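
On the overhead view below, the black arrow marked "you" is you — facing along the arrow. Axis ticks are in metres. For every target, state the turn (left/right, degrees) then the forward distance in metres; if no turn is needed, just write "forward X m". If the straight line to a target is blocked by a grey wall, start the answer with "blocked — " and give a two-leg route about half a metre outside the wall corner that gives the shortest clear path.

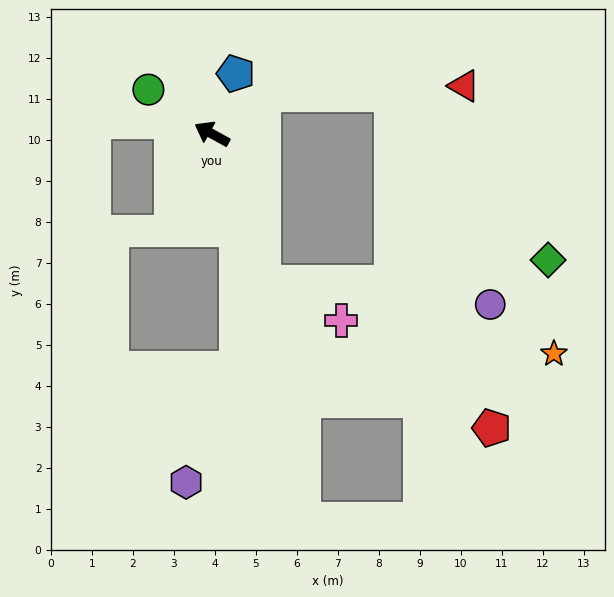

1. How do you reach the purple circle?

blocked — turn left 138°, forward 3.8 m, then turn left 65°, forward 5.5 m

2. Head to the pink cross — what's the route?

blocked — turn left 138°, forward 3.8 m, then turn left 44°, forward 2.1 m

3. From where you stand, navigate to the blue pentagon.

turn right 83°, forward 1.6 m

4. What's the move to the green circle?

turn right 6°, forward 1.9 m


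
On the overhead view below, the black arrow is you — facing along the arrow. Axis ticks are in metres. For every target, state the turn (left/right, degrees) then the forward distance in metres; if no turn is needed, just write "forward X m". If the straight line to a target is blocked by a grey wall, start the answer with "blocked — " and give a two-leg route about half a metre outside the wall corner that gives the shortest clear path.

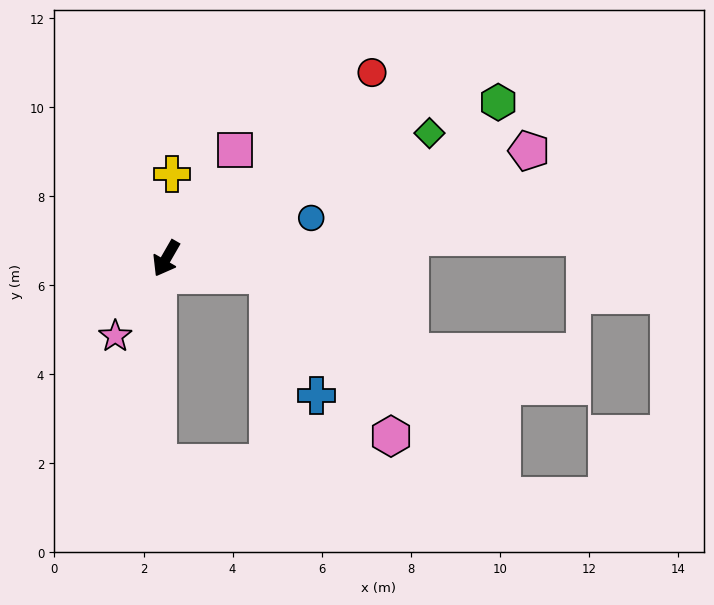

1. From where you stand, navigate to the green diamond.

turn left 145°, forward 6.5 m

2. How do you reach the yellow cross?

turn right 154°, forward 1.9 m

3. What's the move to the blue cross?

blocked — turn left 111°, forward 2.3 m, then turn right 59°, forward 2.9 m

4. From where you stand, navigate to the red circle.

turn left 162°, forward 6.2 m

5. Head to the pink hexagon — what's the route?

blocked — turn left 111°, forward 2.3 m, then turn right 44°, forward 4.5 m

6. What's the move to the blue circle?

turn left 136°, forward 3.4 m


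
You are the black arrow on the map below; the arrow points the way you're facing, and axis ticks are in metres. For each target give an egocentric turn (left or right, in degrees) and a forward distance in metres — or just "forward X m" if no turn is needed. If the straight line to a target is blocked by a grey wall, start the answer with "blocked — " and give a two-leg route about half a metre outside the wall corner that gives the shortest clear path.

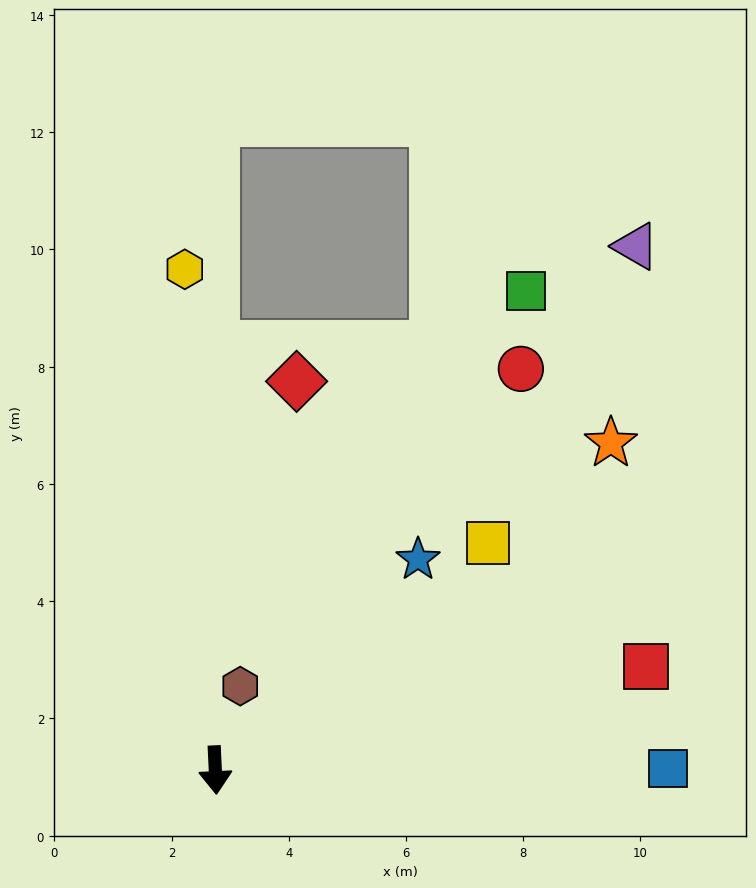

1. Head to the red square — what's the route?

turn left 101°, forward 7.6 m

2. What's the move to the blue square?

turn left 88°, forward 7.7 m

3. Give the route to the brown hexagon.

turn left 161°, forward 1.5 m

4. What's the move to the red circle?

turn left 140°, forward 8.6 m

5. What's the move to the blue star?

turn left 133°, forward 5.0 m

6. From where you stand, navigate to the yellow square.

turn left 127°, forward 6.1 m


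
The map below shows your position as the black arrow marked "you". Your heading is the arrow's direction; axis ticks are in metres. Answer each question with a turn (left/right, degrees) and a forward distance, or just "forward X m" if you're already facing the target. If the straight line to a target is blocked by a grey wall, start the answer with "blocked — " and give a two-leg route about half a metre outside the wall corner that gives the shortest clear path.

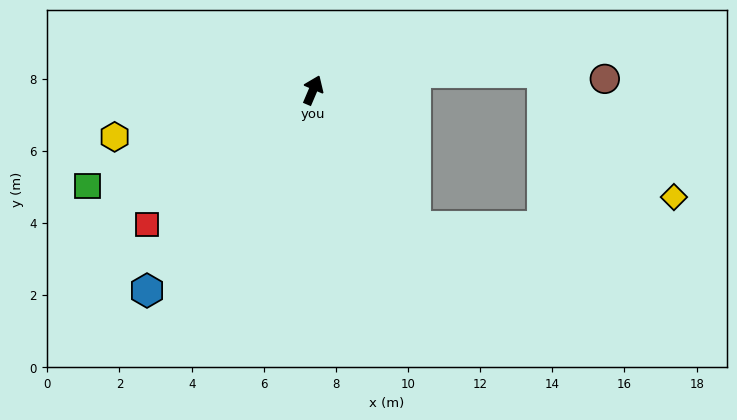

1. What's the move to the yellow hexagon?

turn left 126°, forward 5.7 m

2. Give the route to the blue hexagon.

turn left 163°, forward 7.2 m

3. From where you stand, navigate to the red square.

turn left 152°, forward 5.9 m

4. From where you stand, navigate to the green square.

turn left 136°, forward 6.8 m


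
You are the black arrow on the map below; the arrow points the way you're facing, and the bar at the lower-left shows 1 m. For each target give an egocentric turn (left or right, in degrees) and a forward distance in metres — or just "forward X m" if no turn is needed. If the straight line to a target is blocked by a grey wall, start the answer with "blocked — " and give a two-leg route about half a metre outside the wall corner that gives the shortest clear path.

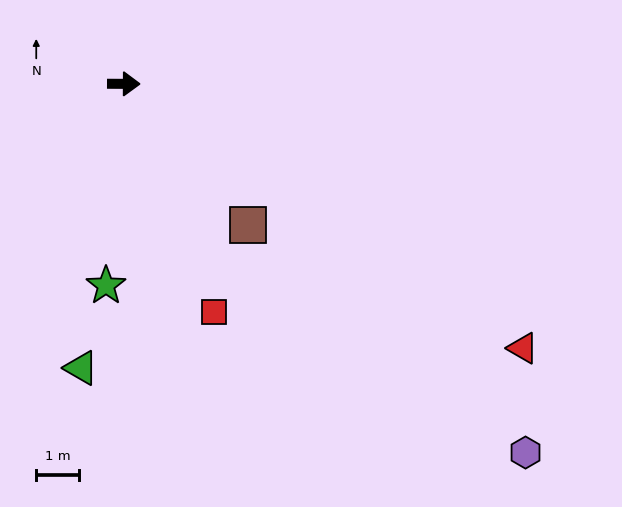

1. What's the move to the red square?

turn right 68°, forward 5.7 m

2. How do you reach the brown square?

turn right 49°, forward 4.4 m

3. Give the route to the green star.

turn right 95°, forward 4.7 m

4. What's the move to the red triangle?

turn right 33°, forward 11.2 m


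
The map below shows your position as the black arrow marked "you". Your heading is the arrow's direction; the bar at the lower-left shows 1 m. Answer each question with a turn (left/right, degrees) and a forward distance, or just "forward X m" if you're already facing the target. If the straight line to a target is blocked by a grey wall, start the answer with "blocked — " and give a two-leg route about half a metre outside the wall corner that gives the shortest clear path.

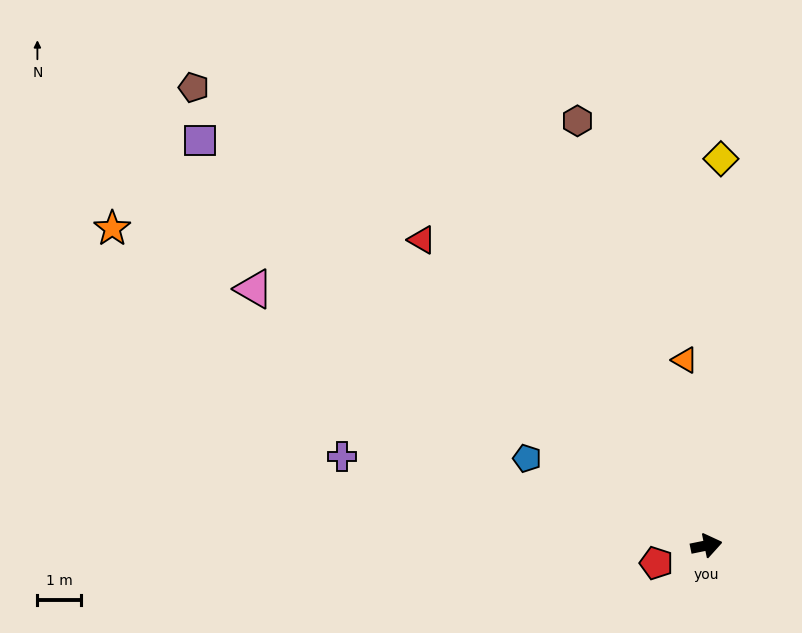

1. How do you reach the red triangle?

turn left 121°, forward 9.5 m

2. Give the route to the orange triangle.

turn left 85°, forward 4.3 m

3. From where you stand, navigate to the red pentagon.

turn right 172°, forward 1.2 m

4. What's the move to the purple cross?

turn left 155°, forward 8.6 m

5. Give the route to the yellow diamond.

turn left 76°, forward 8.8 m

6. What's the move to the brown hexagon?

turn left 95°, forward 10.1 m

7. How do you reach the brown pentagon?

turn left 127°, forward 15.7 m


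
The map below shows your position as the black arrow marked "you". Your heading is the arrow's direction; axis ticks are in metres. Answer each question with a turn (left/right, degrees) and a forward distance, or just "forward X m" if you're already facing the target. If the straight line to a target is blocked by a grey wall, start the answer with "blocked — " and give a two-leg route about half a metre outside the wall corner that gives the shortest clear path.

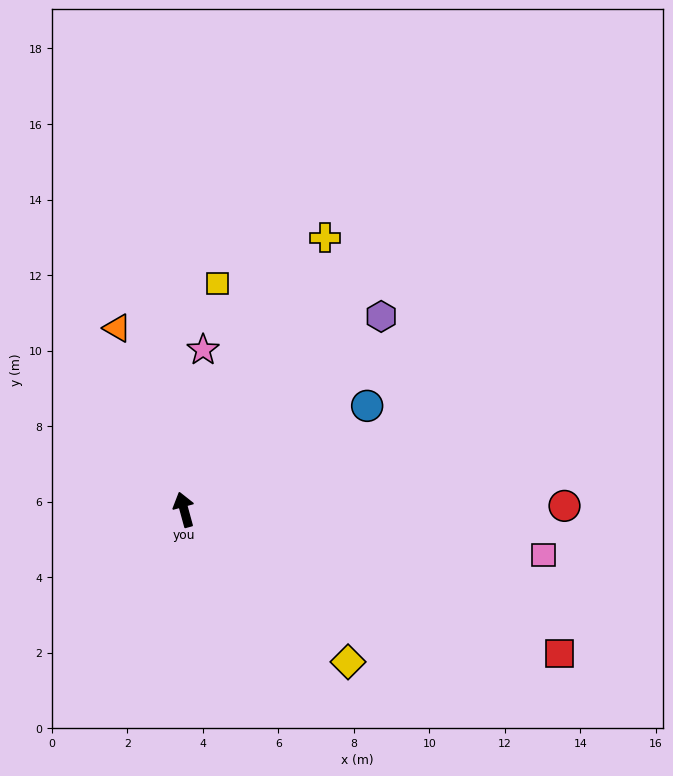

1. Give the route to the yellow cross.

turn right 43°, forward 8.1 m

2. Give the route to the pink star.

turn right 22°, forward 4.3 m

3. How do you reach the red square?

turn right 126°, forward 10.7 m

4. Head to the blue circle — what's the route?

turn right 76°, forward 5.6 m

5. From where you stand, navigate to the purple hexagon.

turn right 61°, forward 7.3 m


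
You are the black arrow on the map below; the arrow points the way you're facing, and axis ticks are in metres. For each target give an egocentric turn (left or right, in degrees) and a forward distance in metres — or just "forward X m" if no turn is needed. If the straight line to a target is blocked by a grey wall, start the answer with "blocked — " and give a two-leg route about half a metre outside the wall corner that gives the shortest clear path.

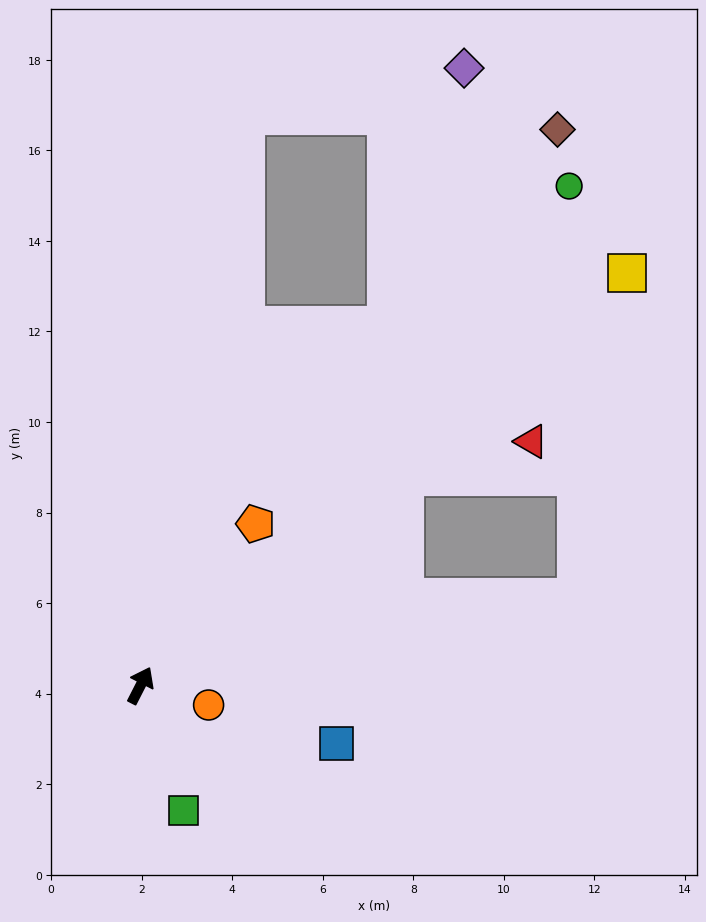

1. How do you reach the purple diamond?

blocked — turn left 17°, forward 12.8 m, then turn right 68°, forward 4.9 m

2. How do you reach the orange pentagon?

turn right 8°, forward 4.4 m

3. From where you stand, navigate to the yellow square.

turn right 23°, forward 14.1 m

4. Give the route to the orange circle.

turn right 79°, forward 1.6 m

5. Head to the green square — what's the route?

turn right 134°, forward 2.9 m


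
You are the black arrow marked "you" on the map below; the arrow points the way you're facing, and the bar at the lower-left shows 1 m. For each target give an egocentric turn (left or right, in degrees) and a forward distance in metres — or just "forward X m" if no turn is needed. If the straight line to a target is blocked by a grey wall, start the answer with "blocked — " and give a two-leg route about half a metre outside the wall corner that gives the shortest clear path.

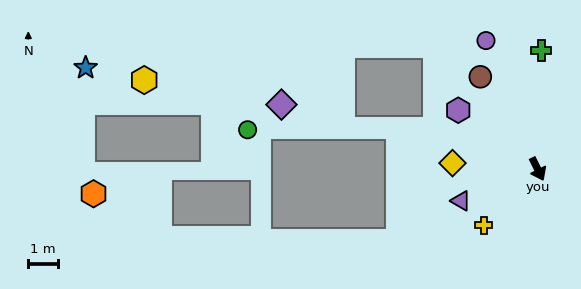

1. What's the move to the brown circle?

turn right 175°, forward 3.7 m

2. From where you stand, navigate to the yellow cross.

turn right 70°, forward 2.6 m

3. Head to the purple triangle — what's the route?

turn right 94°, forward 2.8 m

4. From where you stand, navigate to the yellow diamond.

turn right 120°, forward 2.9 m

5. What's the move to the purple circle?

turn left 175°, forward 4.7 m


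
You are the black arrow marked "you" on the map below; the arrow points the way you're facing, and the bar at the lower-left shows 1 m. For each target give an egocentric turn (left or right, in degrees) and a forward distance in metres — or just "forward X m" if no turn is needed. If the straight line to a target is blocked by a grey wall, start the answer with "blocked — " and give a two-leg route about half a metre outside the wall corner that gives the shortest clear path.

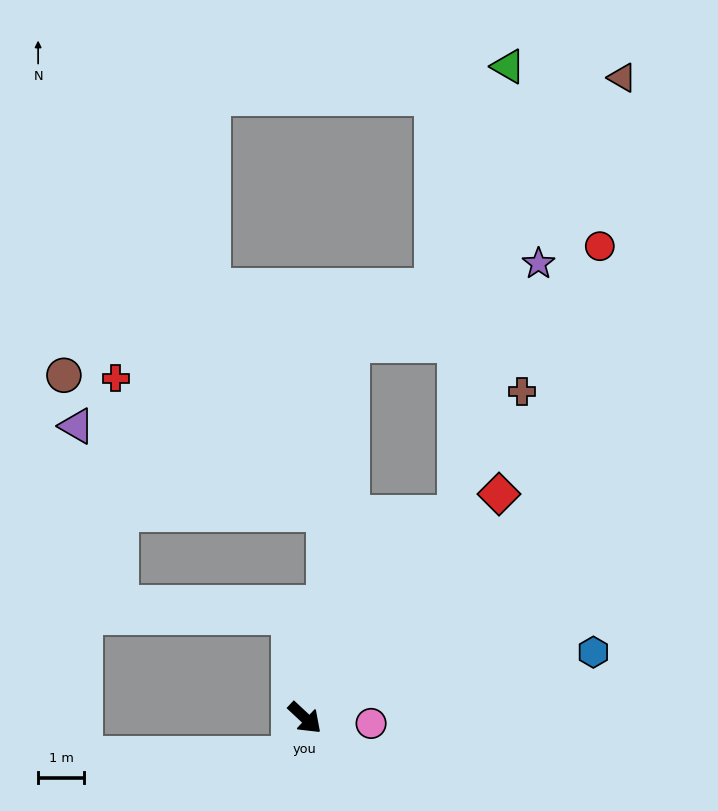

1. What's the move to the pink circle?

turn left 38°, forward 1.4 m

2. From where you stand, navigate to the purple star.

blocked — turn left 96°, forward 5.5 m, then turn left 19°, forward 5.7 m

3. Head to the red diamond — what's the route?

turn left 92°, forward 6.4 m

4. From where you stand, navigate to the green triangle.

blocked — turn left 96°, forward 5.5 m, then turn left 31°, forward 9.7 m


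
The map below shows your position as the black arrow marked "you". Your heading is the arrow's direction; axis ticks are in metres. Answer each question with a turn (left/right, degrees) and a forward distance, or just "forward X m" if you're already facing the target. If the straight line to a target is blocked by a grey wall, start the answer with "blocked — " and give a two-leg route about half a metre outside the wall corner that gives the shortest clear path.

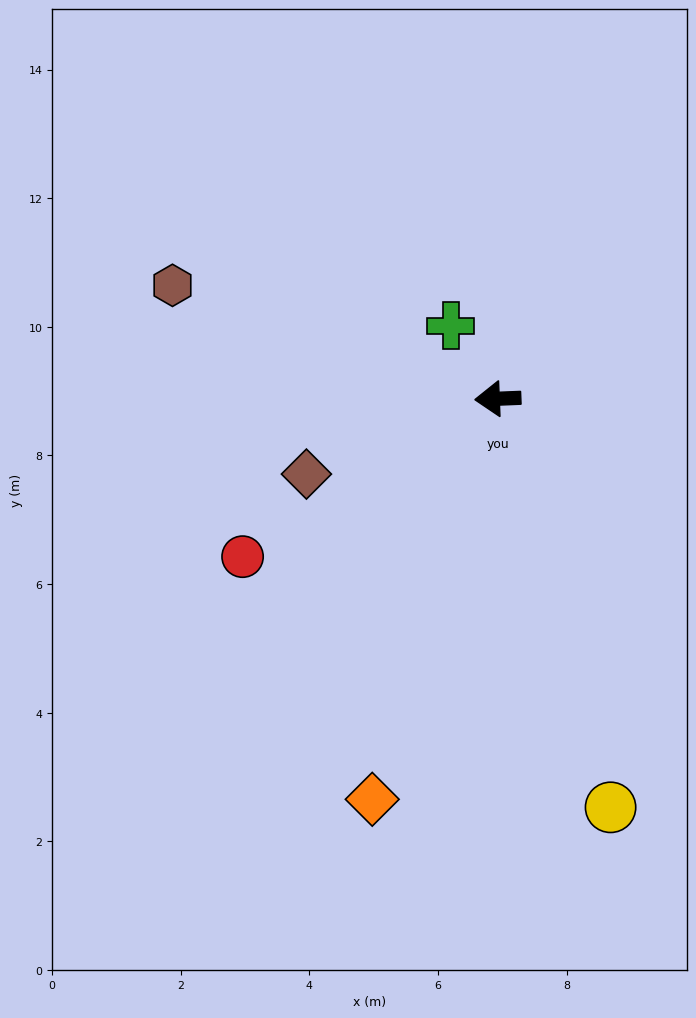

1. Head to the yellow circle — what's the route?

turn left 103°, forward 6.6 m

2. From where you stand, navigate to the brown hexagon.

turn right 22°, forward 5.4 m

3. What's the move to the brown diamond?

turn left 19°, forward 3.2 m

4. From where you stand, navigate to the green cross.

turn right 59°, forward 1.4 m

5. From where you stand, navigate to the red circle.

turn left 29°, forward 4.7 m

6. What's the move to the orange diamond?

turn left 70°, forward 6.5 m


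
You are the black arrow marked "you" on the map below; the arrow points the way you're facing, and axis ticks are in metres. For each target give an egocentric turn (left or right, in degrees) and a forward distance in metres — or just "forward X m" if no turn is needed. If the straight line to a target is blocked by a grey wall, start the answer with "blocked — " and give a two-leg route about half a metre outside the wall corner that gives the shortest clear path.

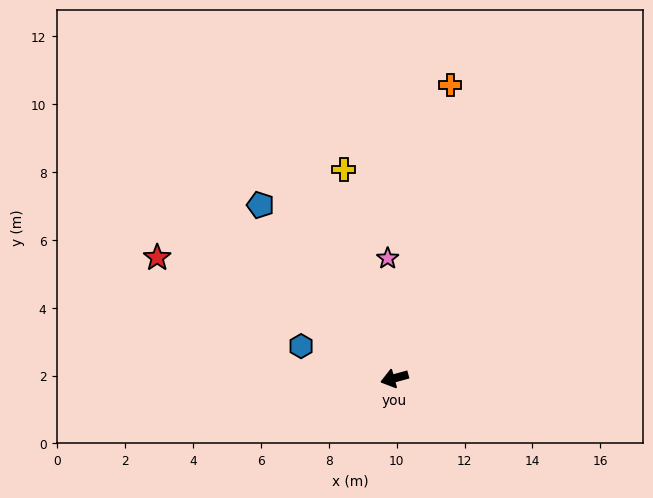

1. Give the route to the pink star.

turn right 102°, forward 3.5 m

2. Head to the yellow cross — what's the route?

turn right 92°, forward 6.3 m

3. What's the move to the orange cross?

turn right 116°, forward 8.8 m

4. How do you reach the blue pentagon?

turn right 68°, forward 6.5 m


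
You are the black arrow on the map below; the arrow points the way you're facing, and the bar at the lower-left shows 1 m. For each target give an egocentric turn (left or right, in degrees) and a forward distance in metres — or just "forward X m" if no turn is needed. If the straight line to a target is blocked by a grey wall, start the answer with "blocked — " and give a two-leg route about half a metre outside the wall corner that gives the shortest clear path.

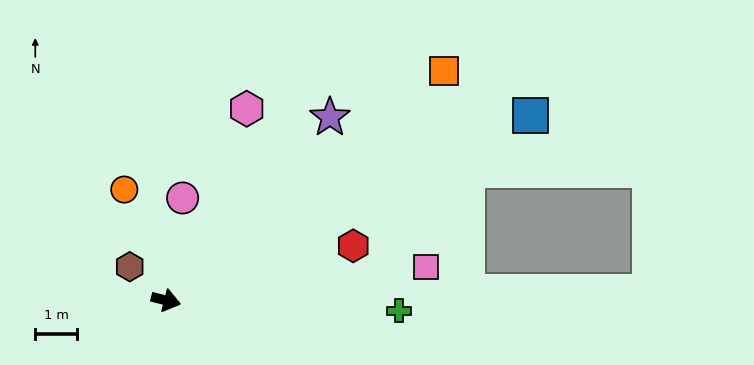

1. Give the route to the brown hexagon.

turn left 151°, forward 1.2 m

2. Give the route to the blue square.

turn left 41°, forward 9.8 m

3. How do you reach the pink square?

turn left 22°, forward 6.3 m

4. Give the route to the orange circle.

turn left 125°, forward 2.8 m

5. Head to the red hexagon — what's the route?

turn left 31°, forward 4.7 m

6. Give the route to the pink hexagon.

turn left 81°, forward 5.0 m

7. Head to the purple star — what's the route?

turn left 62°, forward 5.9 m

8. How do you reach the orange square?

turn left 54°, forward 8.7 m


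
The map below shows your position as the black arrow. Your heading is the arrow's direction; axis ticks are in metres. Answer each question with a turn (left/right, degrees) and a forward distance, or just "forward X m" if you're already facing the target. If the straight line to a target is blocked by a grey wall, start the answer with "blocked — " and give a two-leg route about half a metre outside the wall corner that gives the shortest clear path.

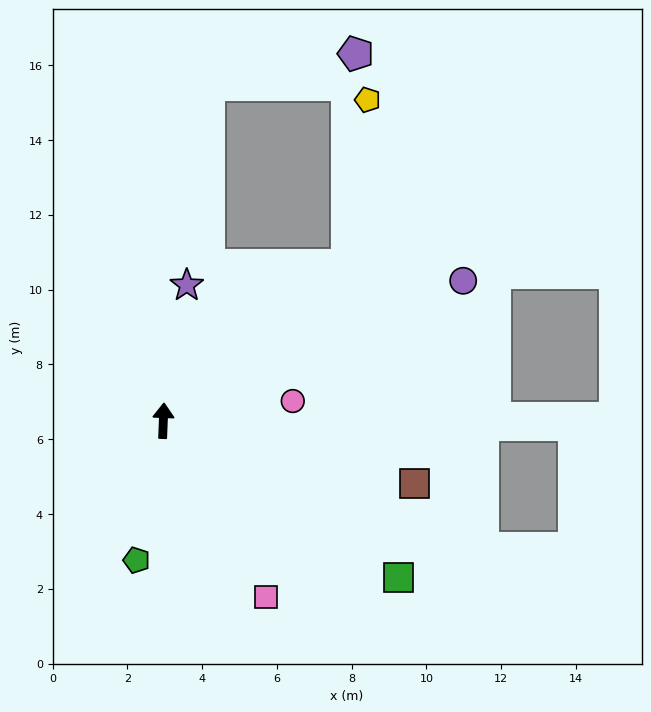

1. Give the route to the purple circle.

turn right 63°, forward 8.8 m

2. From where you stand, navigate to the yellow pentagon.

blocked — turn right 47°, forward 6.4 m, then turn left 42°, forward 4.5 m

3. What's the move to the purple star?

turn right 8°, forward 3.7 m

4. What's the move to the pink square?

turn right 148°, forward 5.5 m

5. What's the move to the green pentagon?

turn left 171°, forward 3.8 m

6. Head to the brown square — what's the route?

turn right 102°, forward 6.9 m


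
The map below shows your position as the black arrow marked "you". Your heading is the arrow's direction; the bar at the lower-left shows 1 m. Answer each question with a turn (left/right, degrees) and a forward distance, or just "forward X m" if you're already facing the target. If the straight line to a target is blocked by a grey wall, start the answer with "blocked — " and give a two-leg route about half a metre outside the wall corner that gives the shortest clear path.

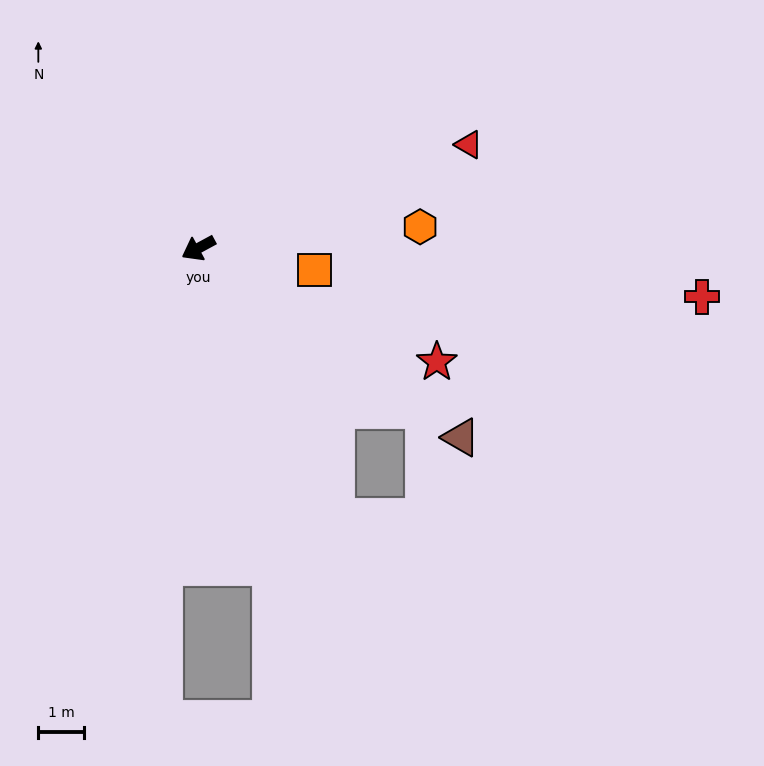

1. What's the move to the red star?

turn left 126°, forward 5.8 m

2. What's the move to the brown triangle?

turn left 116°, forward 7.1 m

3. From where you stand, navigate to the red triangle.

turn left 173°, forward 6.4 m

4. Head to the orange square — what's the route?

turn left 141°, forward 2.6 m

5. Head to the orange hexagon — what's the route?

turn left 157°, forward 4.9 m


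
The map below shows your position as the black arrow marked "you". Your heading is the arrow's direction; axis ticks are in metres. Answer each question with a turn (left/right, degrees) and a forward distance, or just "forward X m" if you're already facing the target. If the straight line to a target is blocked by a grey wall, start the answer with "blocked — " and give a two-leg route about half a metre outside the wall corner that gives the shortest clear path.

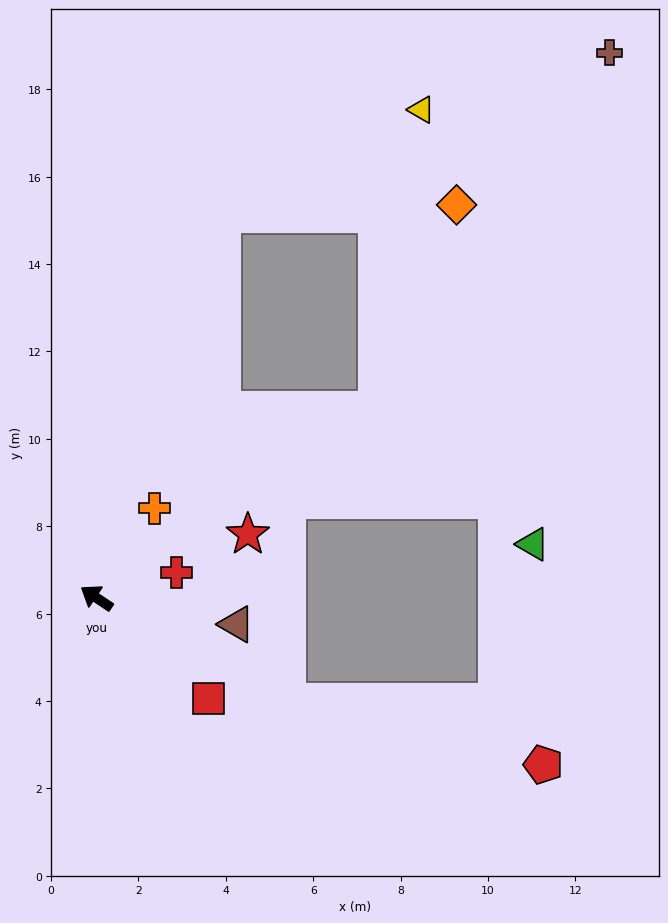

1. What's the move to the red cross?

turn right 129°, forward 1.9 m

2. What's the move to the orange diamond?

blocked — turn right 74°, forward 9.2 m, then turn right 70°, forward 5.4 m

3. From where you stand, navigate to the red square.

turn left 172°, forward 3.4 m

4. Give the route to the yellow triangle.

blocked — turn right 74°, forward 9.2 m, then turn right 45°, forward 5.1 m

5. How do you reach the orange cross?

turn right 89°, forward 2.4 m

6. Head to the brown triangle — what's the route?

turn right 157°, forward 3.3 m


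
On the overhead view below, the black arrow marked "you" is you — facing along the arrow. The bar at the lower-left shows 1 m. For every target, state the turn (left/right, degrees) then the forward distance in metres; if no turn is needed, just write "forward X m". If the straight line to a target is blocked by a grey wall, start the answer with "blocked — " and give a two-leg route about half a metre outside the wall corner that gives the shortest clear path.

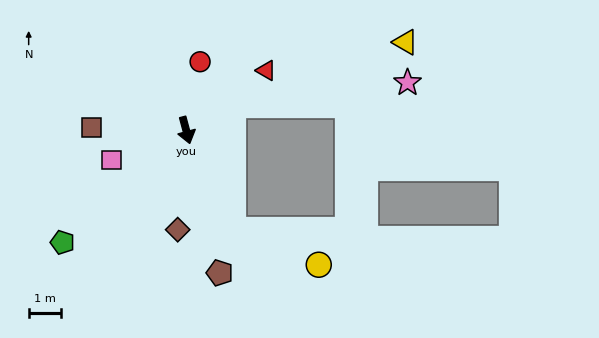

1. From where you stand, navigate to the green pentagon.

turn right 63°, forward 5.1 m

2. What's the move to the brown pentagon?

forward 4.5 m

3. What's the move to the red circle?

turn left 154°, forward 2.1 m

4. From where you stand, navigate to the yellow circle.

blocked — turn left 10°, forward 3.4 m, then turn left 43°, forward 2.8 m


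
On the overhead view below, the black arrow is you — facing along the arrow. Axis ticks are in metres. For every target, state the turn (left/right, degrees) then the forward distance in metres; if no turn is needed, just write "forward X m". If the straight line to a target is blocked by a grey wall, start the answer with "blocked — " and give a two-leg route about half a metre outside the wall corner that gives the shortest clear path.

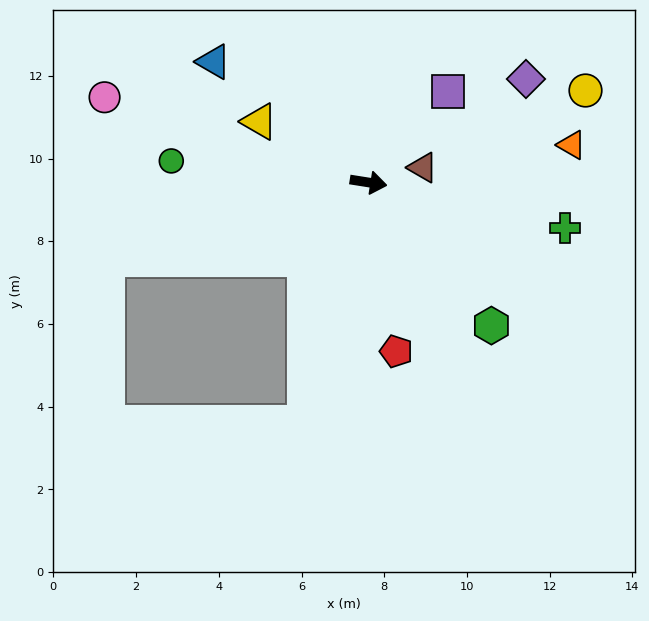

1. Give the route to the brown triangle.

turn left 24°, forward 1.4 m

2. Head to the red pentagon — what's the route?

turn right 72°, forward 4.1 m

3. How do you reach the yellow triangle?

turn left 160°, forward 3.0 m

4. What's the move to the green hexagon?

turn right 40°, forward 4.6 m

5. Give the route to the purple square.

turn left 58°, forward 2.9 m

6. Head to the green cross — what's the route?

turn right 4°, forward 4.9 m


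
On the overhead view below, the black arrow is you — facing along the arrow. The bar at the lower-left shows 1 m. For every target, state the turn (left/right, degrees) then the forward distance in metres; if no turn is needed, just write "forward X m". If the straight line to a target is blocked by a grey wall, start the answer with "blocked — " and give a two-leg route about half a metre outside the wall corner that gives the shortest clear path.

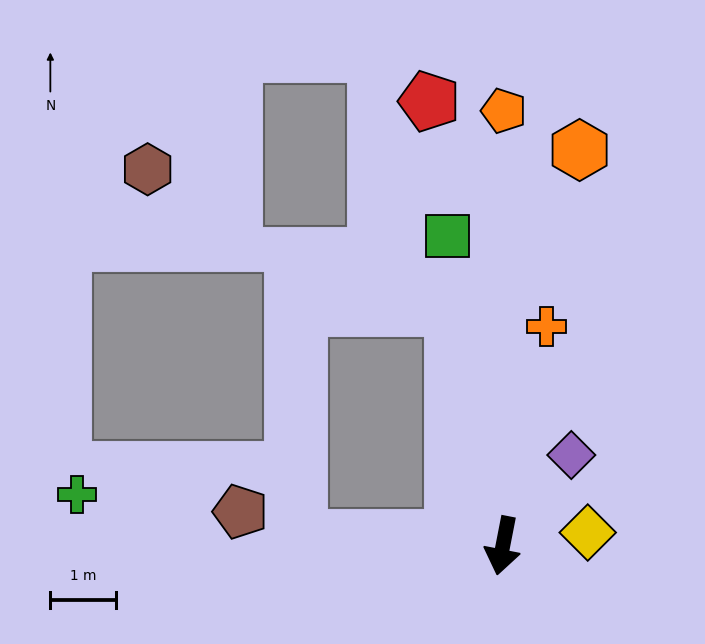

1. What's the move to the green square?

turn right 159°, forward 4.8 m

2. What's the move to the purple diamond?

turn left 154°, forward 1.7 m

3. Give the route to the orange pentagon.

turn right 169°, forward 6.6 m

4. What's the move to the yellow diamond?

turn left 110°, forward 1.3 m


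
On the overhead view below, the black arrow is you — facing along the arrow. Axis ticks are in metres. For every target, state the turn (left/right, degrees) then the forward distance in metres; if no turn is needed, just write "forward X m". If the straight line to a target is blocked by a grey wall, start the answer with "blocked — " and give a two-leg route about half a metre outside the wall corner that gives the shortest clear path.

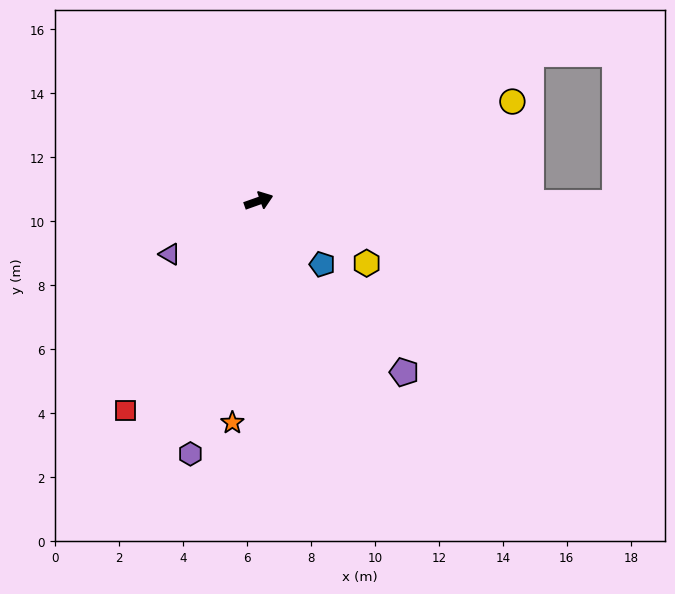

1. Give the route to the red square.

turn right 142°, forward 7.8 m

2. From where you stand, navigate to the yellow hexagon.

turn right 49°, forward 3.9 m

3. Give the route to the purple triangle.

turn right 169°, forward 3.2 m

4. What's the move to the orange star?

turn right 116°, forward 7.0 m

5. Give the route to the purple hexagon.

turn right 125°, forward 8.2 m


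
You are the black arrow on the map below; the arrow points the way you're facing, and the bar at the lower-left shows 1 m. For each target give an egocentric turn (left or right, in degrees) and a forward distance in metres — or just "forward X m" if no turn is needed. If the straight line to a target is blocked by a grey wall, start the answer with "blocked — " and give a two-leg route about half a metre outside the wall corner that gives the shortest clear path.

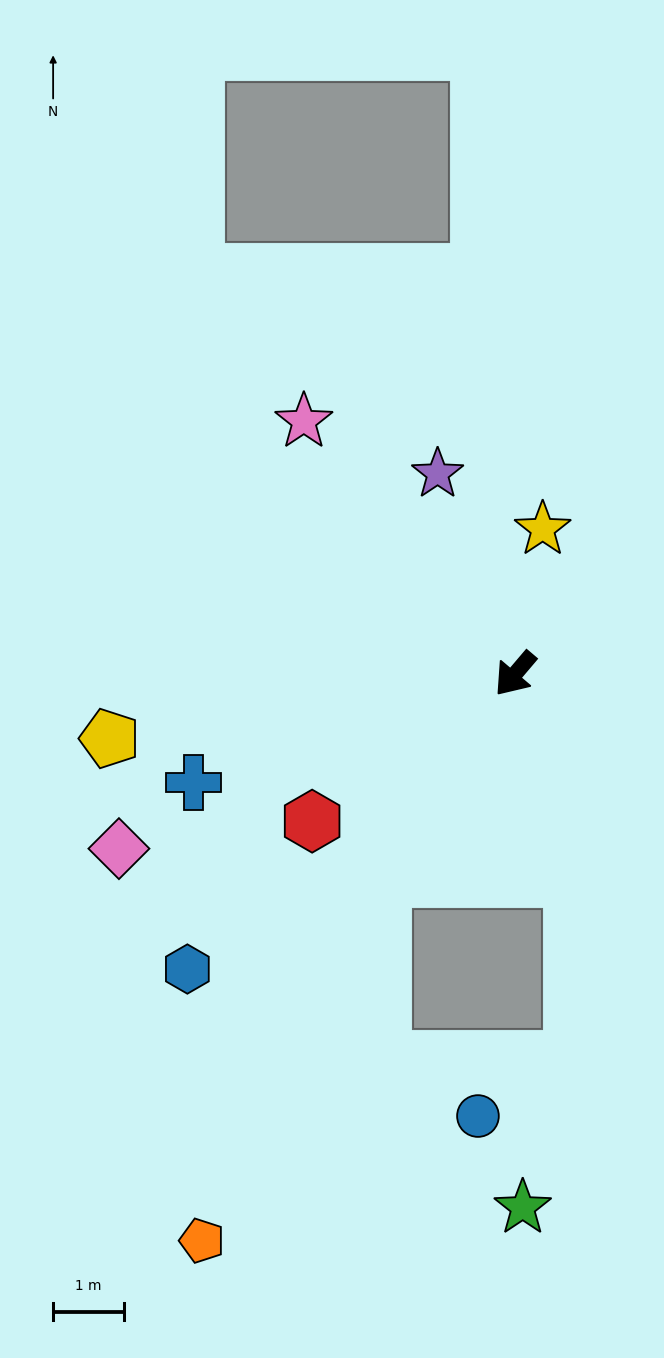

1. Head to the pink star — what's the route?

turn right 100°, forward 4.7 m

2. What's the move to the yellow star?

turn right 150°, forward 2.1 m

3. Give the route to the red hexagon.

turn right 14°, forward 3.6 m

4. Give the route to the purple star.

turn right 118°, forward 3.0 m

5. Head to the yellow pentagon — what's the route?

turn right 41°, forward 5.8 m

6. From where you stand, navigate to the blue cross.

turn right 31°, forward 4.8 m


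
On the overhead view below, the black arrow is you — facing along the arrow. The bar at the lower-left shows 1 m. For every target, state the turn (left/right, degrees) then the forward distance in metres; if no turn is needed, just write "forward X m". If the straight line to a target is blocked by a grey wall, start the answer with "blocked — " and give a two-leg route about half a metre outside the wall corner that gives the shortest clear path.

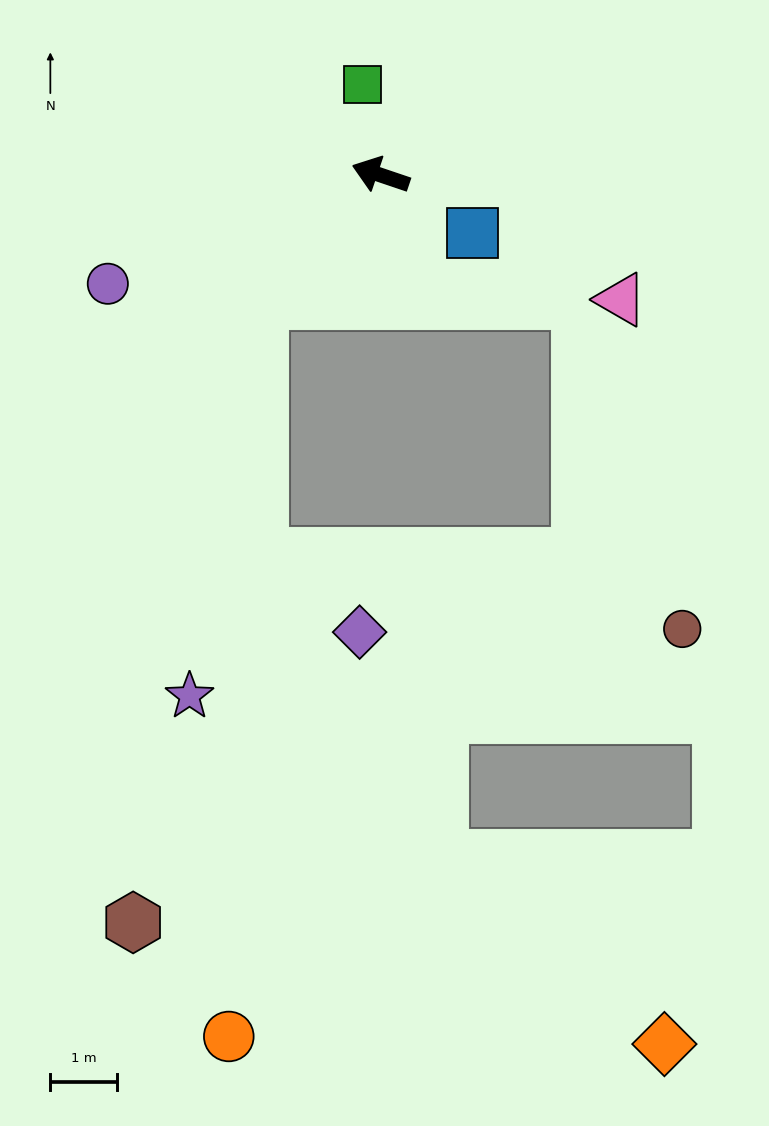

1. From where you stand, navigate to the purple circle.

turn left 40°, forward 4.4 m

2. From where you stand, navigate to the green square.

turn right 60°, forward 1.4 m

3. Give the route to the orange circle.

blocked — turn left 65°, forward 2.6 m, then turn left 41°, forward 11.1 m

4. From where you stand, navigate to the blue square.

turn left 166°, forward 1.6 m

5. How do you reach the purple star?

blocked — turn left 65°, forward 2.6 m, then turn left 34°, forward 6.0 m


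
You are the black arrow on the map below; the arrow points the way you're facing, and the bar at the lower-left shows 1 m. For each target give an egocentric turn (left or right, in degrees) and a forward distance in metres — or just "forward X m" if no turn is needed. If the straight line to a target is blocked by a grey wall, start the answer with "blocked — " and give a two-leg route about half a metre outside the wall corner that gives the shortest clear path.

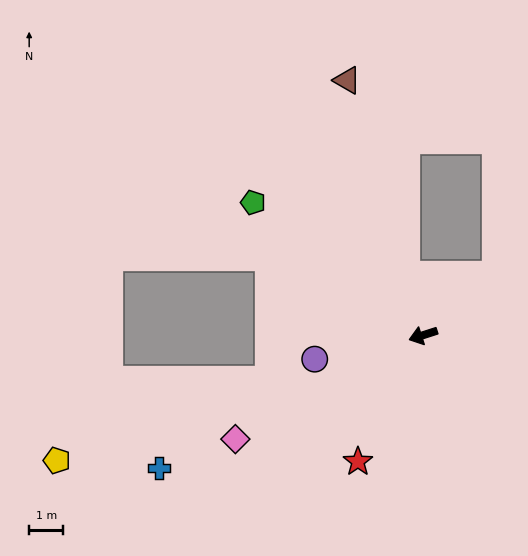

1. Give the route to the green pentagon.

turn right 56°, forward 6.4 m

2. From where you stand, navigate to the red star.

turn left 45°, forward 4.2 m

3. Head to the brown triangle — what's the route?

turn right 91°, forward 7.8 m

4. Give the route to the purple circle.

turn right 5°, forward 3.3 m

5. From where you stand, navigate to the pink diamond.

turn left 11°, forward 6.3 m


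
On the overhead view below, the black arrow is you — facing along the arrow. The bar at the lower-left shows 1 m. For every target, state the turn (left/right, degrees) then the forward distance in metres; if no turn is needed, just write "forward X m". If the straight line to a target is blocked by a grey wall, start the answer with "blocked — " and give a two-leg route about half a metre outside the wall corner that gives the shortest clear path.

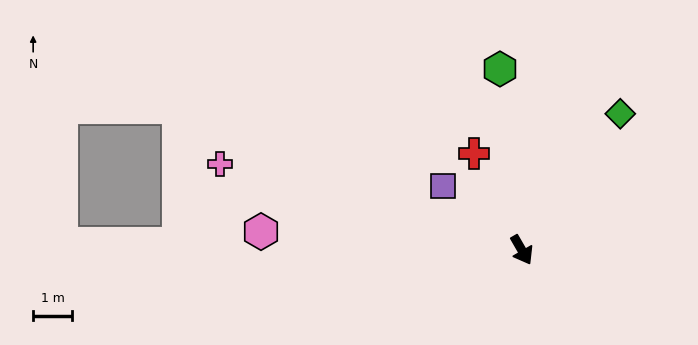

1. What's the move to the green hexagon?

turn left 157°, forward 4.7 m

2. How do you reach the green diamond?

turn left 114°, forward 4.3 m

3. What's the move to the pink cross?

turn right 136°, forward 8.1 m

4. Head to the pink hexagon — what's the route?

turn right 124°, forward 6.8 m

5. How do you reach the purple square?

turn right 159°, forward 2.6 m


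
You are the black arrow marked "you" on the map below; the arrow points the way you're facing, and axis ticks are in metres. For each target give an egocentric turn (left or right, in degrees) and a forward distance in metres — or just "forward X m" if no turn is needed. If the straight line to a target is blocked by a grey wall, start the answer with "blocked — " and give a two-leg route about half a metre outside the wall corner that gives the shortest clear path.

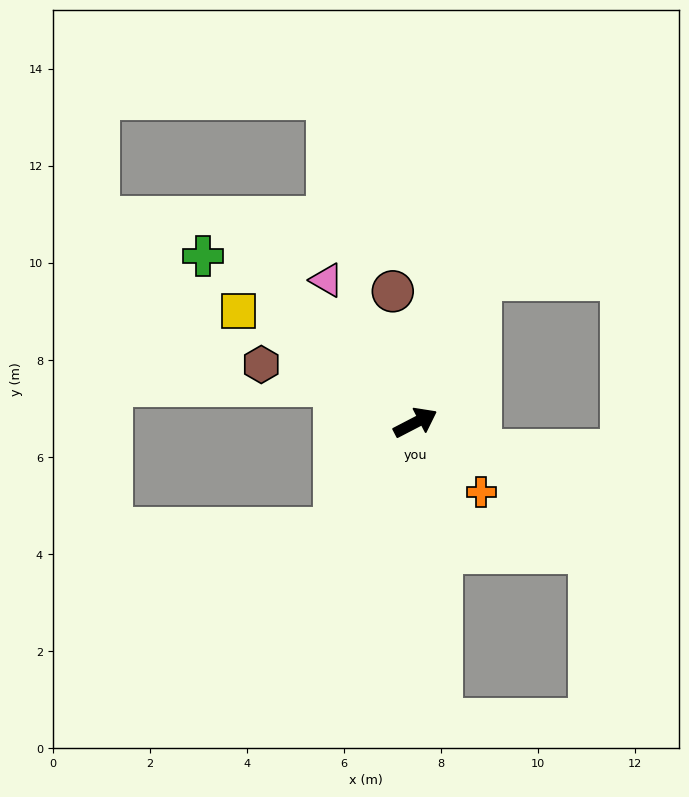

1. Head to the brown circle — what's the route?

turn left 72°, forward 2.7 m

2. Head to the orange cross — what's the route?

turn right 74°, forward 2.0 m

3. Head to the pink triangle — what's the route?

turn left 95°, forward 3.5 m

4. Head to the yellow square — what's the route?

turn left 120°, forward 4.3 m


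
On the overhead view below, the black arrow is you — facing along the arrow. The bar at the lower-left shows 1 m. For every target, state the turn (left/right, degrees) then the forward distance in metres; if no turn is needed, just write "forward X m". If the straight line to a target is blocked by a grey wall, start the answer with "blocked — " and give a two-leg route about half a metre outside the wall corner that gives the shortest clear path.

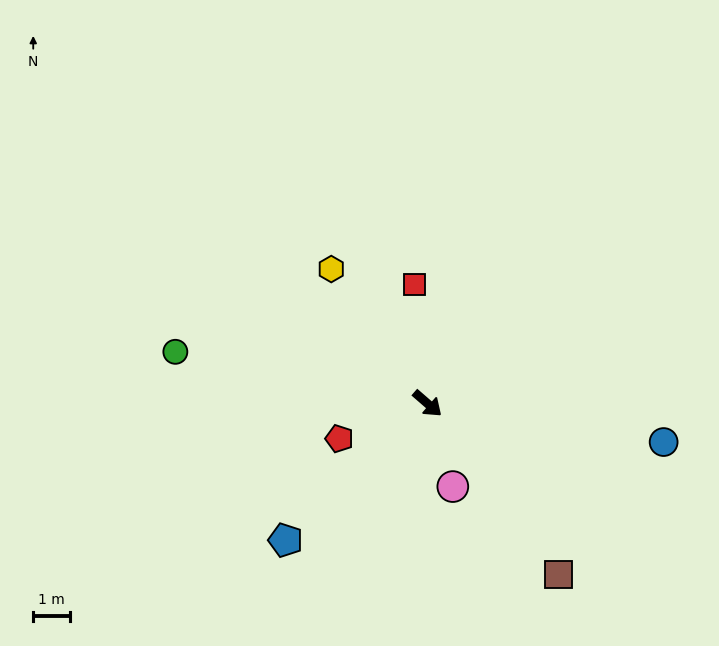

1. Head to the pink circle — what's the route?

turn right 32°, forward 2.4 m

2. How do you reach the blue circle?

turn left 32°, forward 6.5 m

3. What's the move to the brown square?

turn right 12°, forward 5.8 m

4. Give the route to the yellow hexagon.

turn left 167°, forward 4.5 m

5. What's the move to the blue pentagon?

turn right 95°, forward 5.3 m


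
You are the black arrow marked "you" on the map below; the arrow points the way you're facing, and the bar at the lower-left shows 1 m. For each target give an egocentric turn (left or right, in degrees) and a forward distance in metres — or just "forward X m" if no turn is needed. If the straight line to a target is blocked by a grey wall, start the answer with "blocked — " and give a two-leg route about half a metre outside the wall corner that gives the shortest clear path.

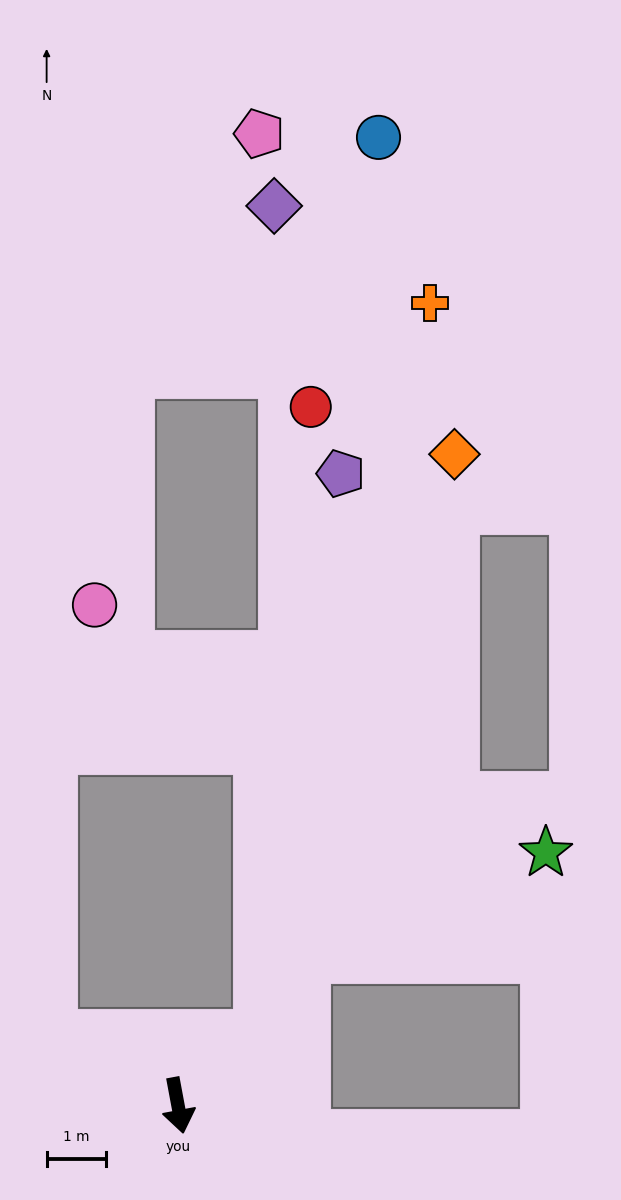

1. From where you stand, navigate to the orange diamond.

blocked — turn left 121°, forward 1.8 m, then turn left 30°, forward 10.3 m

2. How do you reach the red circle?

blocked — turn left 121°, forward 1.8 m, then turn left 44°, forward 10.6 m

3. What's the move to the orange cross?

blocked — turn left 121°, forward 1.8 m, then turn left 35°, forward 12.6 m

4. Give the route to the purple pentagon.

blocked — turn left 121°, forward 1.8 m, then turn left 40°, forward 9.5 m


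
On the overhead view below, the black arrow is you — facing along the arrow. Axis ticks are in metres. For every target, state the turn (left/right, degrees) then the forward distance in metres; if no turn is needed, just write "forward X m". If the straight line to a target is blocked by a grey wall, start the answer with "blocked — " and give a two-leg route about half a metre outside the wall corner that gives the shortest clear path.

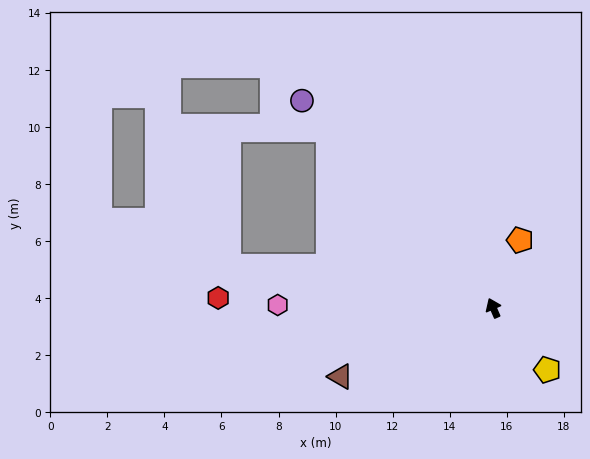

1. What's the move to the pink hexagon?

turn left 66°, forward 7.6 m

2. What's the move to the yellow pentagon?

turn right 162°, forward 2.9 m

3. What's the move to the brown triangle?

turn left 91°, forward 5.9 m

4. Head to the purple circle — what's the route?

turn left 19°, forward 9.9 m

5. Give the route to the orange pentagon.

turn right 45°, forward 2.6 m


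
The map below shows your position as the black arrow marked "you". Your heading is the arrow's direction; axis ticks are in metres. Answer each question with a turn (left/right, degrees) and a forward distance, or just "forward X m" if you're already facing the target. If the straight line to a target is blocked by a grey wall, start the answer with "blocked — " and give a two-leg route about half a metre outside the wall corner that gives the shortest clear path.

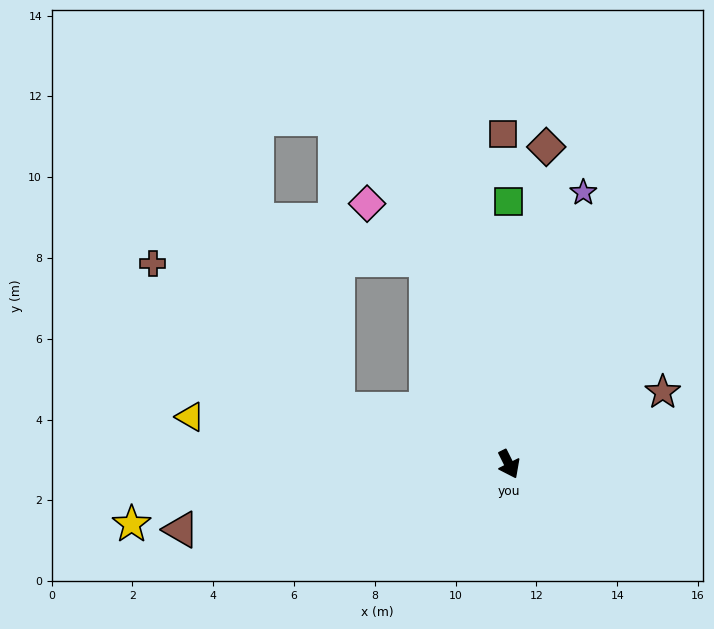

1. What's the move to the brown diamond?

turn left 147°, forward 7.9 m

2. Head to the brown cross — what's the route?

blocked — turn right 134°, forward 4.4 m, then turn right 21°, forward 5.8 m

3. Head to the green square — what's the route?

turn left 153°, forward 6.5 m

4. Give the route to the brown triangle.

turn right 105°, forward 8.3 m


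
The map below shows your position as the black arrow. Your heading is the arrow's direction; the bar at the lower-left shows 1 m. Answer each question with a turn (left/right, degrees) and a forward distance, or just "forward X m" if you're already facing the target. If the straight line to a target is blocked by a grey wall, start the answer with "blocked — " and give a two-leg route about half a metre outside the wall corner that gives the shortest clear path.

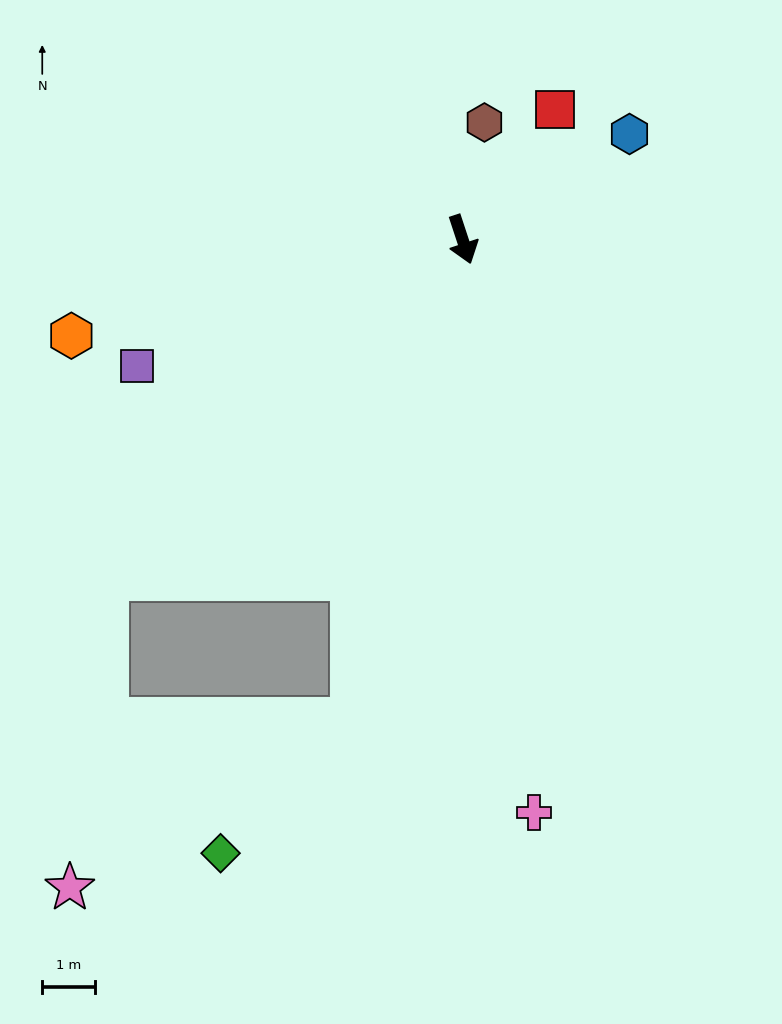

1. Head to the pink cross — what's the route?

turn right 11°, forward 10.9 m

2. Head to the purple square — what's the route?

turn right 87°, forward 6.6 m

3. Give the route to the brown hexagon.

turn left 151°, forward 2.2 m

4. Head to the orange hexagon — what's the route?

turn right 94°, forward 7.6 m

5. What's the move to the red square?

turn left 126°, forward 3.0 m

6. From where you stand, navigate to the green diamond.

blocked — turn right 31°, forward 9.3 m, then turn right 32°, forward 3.5 m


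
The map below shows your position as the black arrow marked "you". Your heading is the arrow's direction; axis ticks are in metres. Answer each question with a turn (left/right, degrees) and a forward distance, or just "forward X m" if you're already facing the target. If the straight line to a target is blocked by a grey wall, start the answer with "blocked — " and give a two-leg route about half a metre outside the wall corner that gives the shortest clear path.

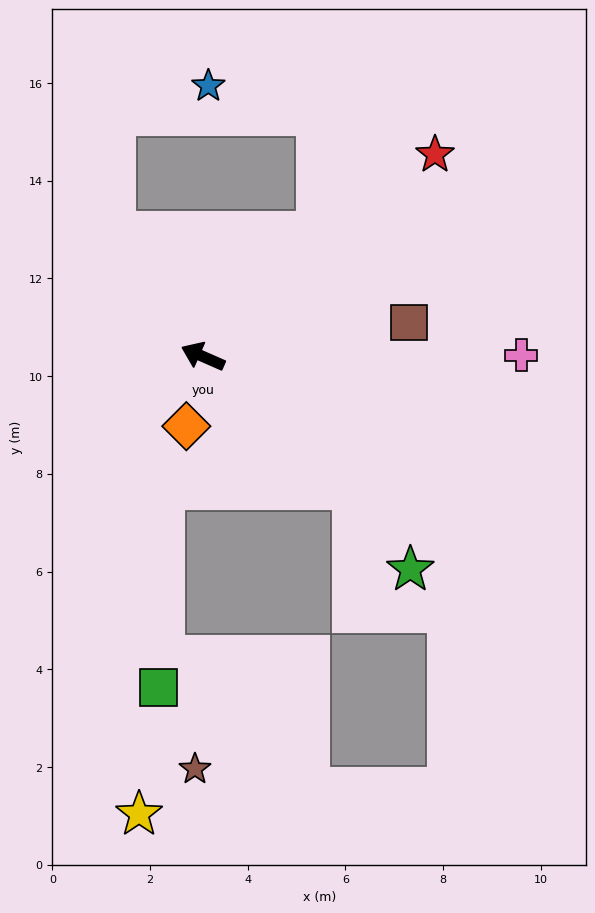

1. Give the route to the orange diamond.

turn left 100°, forward 1.5 m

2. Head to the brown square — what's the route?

turn right 147°, forward 4.3 m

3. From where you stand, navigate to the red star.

turn right 115°, forward 6.3 m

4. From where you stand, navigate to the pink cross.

turn right 156°, forward 6.5 m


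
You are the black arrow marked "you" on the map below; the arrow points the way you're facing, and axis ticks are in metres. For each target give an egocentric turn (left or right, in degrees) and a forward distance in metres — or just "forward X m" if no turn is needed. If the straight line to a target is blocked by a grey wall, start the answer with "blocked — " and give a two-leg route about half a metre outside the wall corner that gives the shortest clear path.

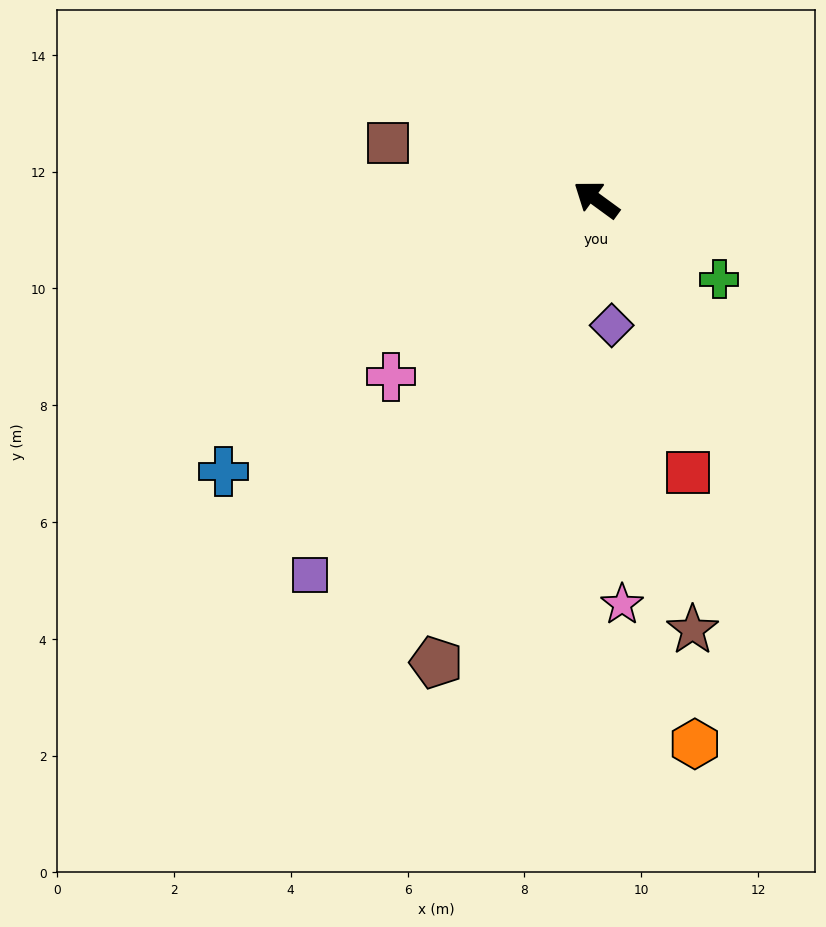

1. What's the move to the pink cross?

turn left 77°, forward 4.6 m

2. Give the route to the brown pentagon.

turn left 107°, forward 8.4 m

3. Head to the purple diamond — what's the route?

turn left 133°, forward 2.2 m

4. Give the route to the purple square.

turn left 89°, forward 8.1 m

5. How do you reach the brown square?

turn left 21°, forward 3.7 m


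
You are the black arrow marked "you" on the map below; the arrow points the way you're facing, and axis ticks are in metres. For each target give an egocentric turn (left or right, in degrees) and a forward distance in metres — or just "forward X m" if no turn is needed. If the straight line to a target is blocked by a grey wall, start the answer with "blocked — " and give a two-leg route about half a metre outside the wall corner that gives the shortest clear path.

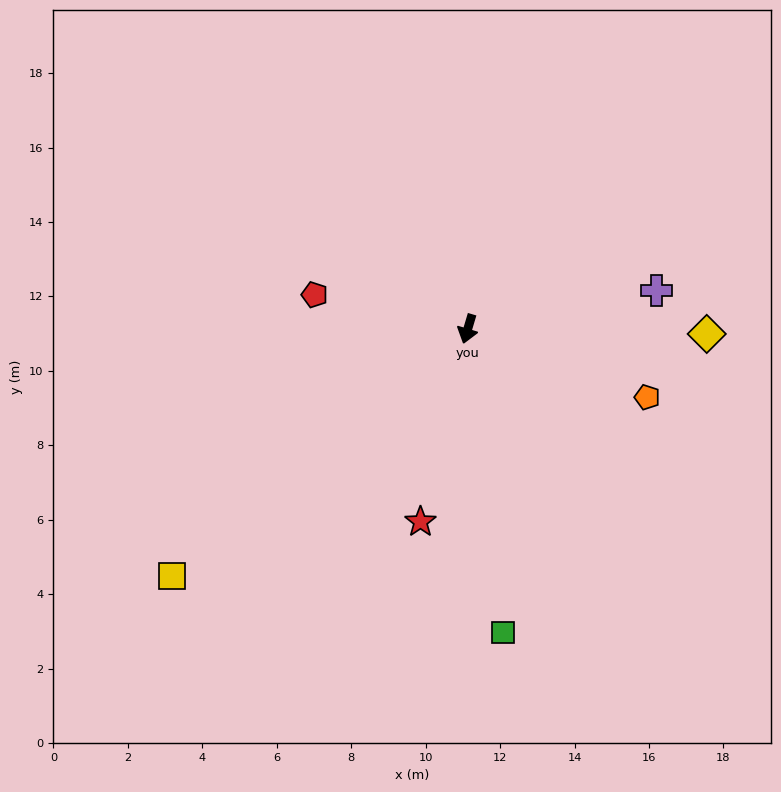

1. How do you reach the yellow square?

turn right 34°, forward 10.4 m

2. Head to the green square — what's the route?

turn left 23°, forward 8.2 m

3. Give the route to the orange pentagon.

turn left 86°, forward 5.2 m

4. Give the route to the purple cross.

turn left 118°, forward 5.2 m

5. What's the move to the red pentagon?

turn right 86°, forward 4.2 m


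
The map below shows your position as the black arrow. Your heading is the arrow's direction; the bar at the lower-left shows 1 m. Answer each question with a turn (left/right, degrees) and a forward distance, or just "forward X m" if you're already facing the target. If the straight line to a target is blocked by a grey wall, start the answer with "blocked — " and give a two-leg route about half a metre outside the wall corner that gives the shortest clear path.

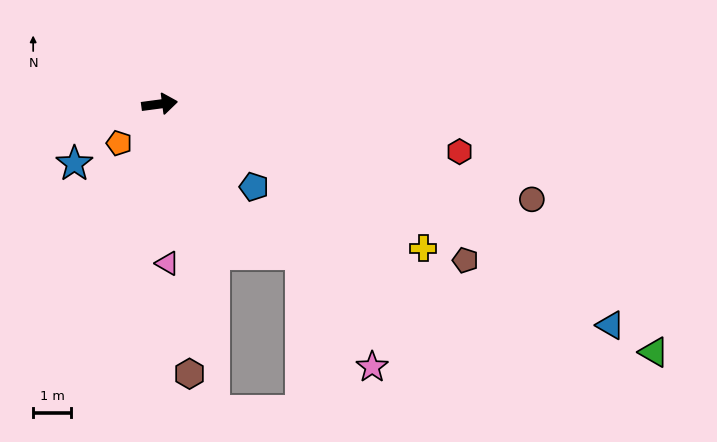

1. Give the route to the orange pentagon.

turn right 144°, forward 1.5 m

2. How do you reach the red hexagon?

turn right 17°, forward 8.0 m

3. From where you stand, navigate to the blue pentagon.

turn right 49°, forward 3.3 m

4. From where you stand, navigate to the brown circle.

turn right 22°, forward 10.1 m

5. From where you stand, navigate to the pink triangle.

turn right 95°, forward 4.2 m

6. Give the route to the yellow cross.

turn right 36°, forward 7.9 m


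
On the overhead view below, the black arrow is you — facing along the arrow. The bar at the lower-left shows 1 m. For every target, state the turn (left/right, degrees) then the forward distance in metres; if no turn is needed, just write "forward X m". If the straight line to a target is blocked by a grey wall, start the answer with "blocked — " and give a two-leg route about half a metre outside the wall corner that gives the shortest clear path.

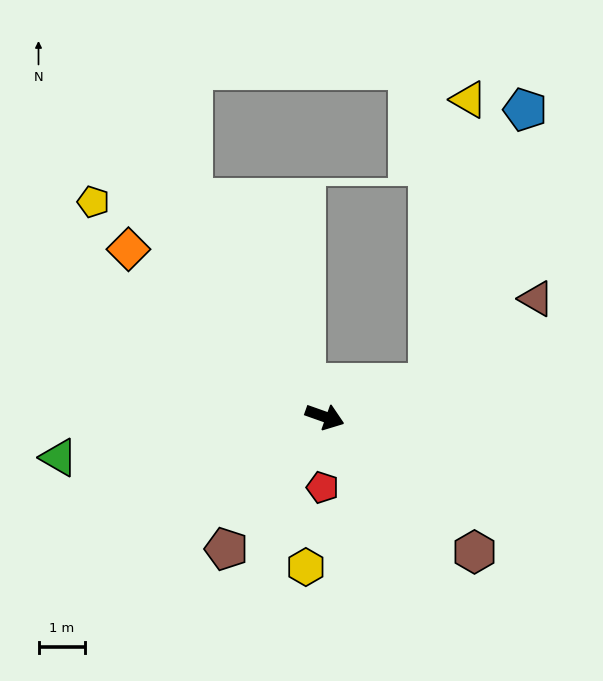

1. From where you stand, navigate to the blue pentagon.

blocked — turn left 38°, forward 2.3 m, then turn left 52°, forward 6.2 m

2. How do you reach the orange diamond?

turn left 159°, forward 5.5 m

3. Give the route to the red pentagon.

turn right 72°, forward 1.5 m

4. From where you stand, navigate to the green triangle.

turn right 152°, forward 5.7 m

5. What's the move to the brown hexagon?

turn right 23°, forward 4.3 m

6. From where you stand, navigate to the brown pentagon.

turn right 107°, forward 3.5 m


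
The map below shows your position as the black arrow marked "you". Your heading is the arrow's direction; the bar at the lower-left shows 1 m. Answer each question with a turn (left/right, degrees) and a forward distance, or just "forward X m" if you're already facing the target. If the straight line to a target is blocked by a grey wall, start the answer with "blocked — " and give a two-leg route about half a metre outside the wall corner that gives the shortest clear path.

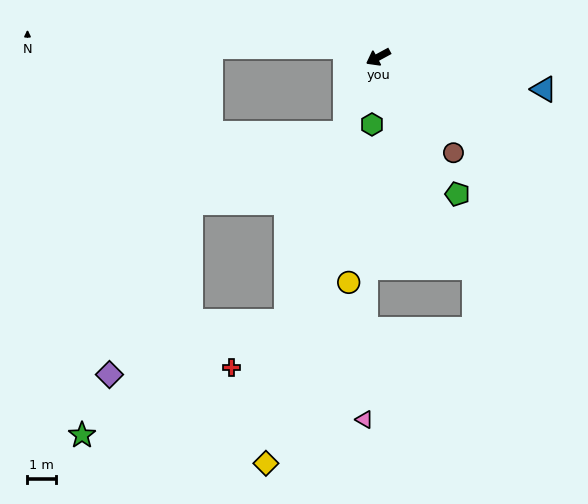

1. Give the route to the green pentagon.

turn left 92°, forward 5.5 m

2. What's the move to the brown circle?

turn left 100°, forward 4.2 m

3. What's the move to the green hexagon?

turn left 56°, forward 2.4 m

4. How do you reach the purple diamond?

blocked — turn left 42°, forward 9.7 m, then turn right 53°, forward 6.4 m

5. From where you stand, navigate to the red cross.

blocked — turn left 42°, forward 9.7 m, then turn right 30°, forward 2.5 m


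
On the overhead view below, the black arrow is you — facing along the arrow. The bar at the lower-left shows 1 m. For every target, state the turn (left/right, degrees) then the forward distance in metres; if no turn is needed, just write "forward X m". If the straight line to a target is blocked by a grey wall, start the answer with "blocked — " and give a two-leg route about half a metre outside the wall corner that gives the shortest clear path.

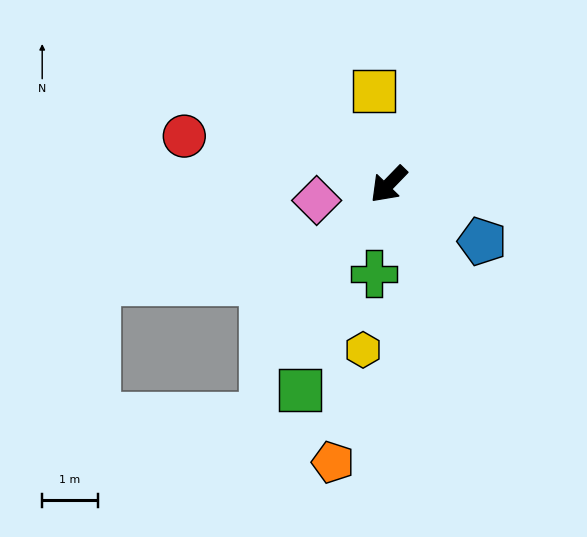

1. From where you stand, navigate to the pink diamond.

turn right 33°, forward 1.3 m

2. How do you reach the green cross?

turn left 35°, forward 1.6 m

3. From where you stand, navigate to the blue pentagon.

turn left 103°, forward 2.0 m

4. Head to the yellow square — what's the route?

turn right 127°, forward 1.7 m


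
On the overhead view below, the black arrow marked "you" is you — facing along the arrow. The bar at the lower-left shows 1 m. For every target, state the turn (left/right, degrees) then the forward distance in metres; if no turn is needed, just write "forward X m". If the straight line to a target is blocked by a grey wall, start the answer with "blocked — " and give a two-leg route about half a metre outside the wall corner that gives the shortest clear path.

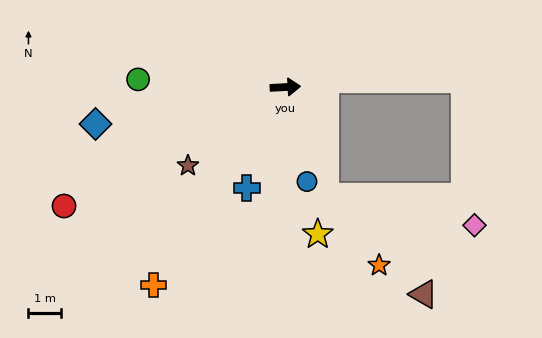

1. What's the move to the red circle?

turn right 155°, forward 7.8 m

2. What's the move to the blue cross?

turn right 114°, forward 3.4 m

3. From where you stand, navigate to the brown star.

turn right 144°, forward 3.9 m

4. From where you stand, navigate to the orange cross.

turn right 127°, forward 7.4 m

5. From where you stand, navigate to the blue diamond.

turn right 172°, forward 6.0 m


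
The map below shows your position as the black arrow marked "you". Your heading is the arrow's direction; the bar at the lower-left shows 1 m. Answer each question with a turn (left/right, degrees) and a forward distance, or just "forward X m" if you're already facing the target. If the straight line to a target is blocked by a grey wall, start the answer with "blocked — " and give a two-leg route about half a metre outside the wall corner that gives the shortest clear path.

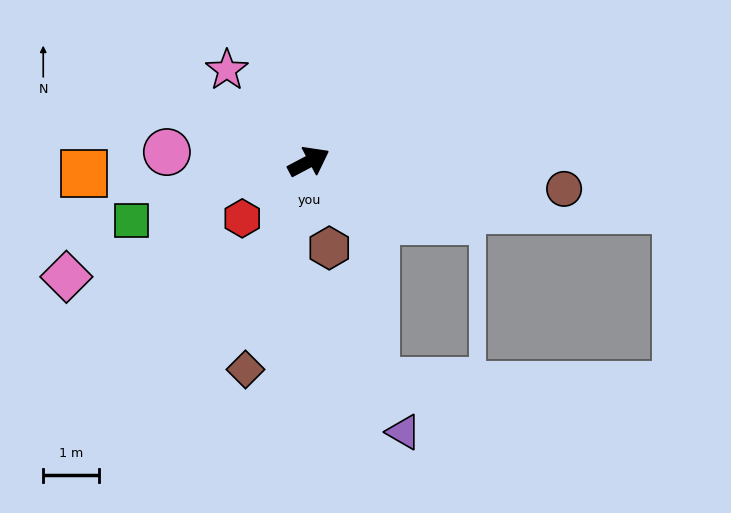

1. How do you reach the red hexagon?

turn right 167°, forward 1.6 m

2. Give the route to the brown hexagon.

turn right 105°, forward 1.6 m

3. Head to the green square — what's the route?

turn left 170°, forward 3.4 m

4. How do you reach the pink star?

turn left 104°, forward 2.2 m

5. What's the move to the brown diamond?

turn right 135°, forward 3.9 m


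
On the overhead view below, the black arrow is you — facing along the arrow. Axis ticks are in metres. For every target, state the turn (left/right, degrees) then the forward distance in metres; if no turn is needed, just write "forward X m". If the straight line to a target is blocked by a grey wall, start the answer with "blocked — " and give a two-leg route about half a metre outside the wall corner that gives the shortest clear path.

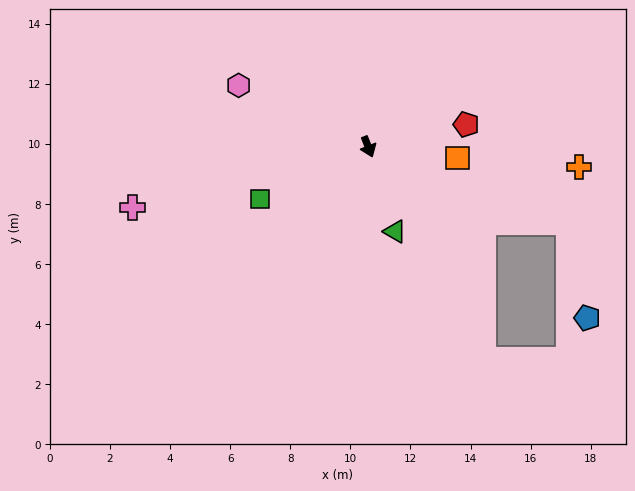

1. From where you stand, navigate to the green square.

turn right 86°, forward 4.0 m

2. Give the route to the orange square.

turn left 61°, forward 3.0 m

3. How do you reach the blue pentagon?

blocked — turn left 48°, forward 7.1 m, then turn right 58°, forward 3.2 m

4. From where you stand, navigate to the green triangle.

turn right 4°, forward 3.0 m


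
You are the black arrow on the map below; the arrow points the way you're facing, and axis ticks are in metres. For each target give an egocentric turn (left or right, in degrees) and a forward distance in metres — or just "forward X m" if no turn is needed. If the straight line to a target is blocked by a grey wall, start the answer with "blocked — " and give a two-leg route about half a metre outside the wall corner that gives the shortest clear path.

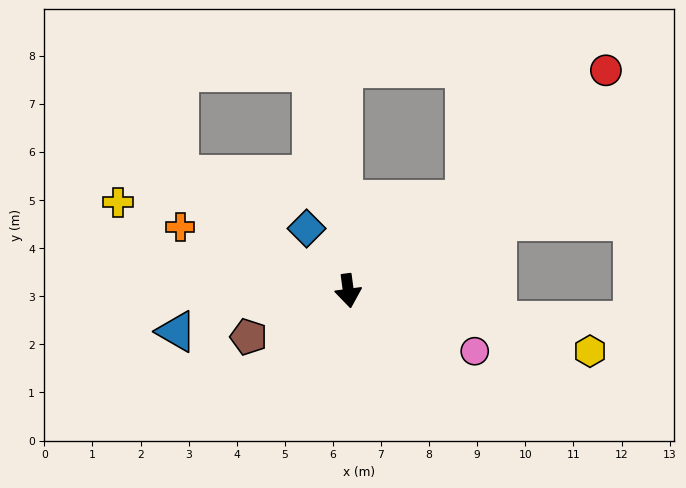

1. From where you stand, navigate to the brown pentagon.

turn right 73°, forward 2.3 m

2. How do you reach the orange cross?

turn right 118°, forward 3.7 m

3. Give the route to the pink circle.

turn left 57°, forward 2.9 m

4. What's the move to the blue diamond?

turn right 154°, forward 1.6 m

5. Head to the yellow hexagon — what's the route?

turn left 68°, forward 5.2 m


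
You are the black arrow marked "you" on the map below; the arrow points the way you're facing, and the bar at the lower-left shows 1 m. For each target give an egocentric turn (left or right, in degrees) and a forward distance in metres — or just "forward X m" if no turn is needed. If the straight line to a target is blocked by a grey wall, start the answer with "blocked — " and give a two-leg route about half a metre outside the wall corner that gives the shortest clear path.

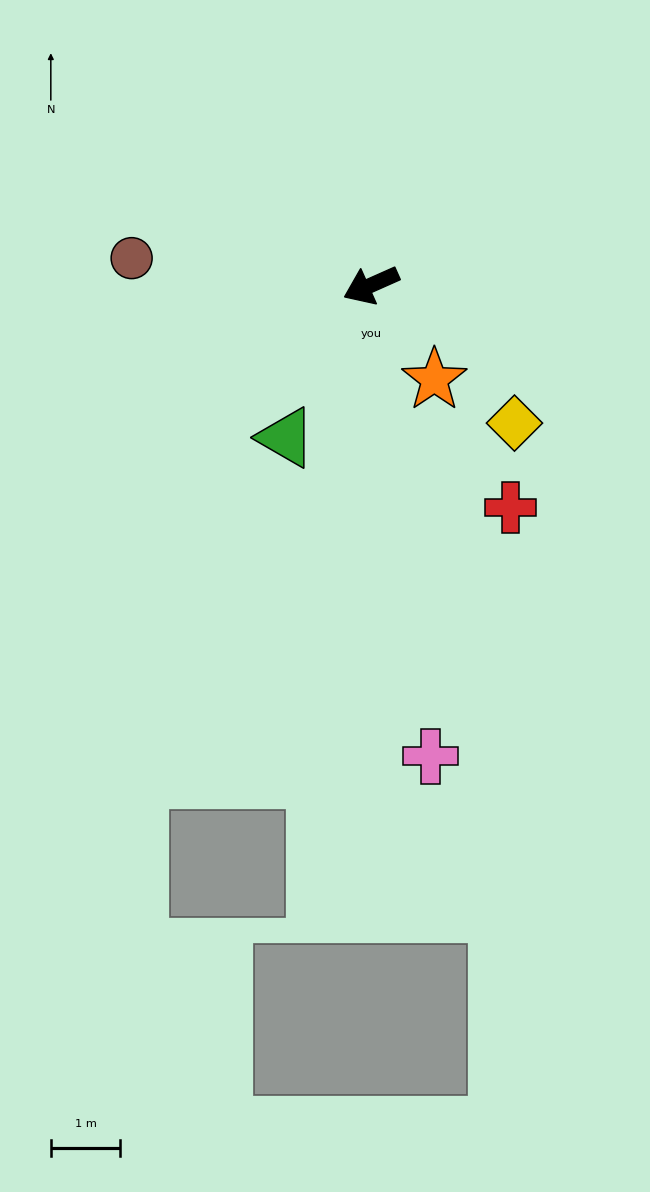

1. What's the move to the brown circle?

turn right 30°, forward 3.5 m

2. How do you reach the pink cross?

turn left 73°, forward 6.8 m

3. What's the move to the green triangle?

turn left 37°, forward 2.5 m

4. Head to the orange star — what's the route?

turn left 100°, forward 1.6 m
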